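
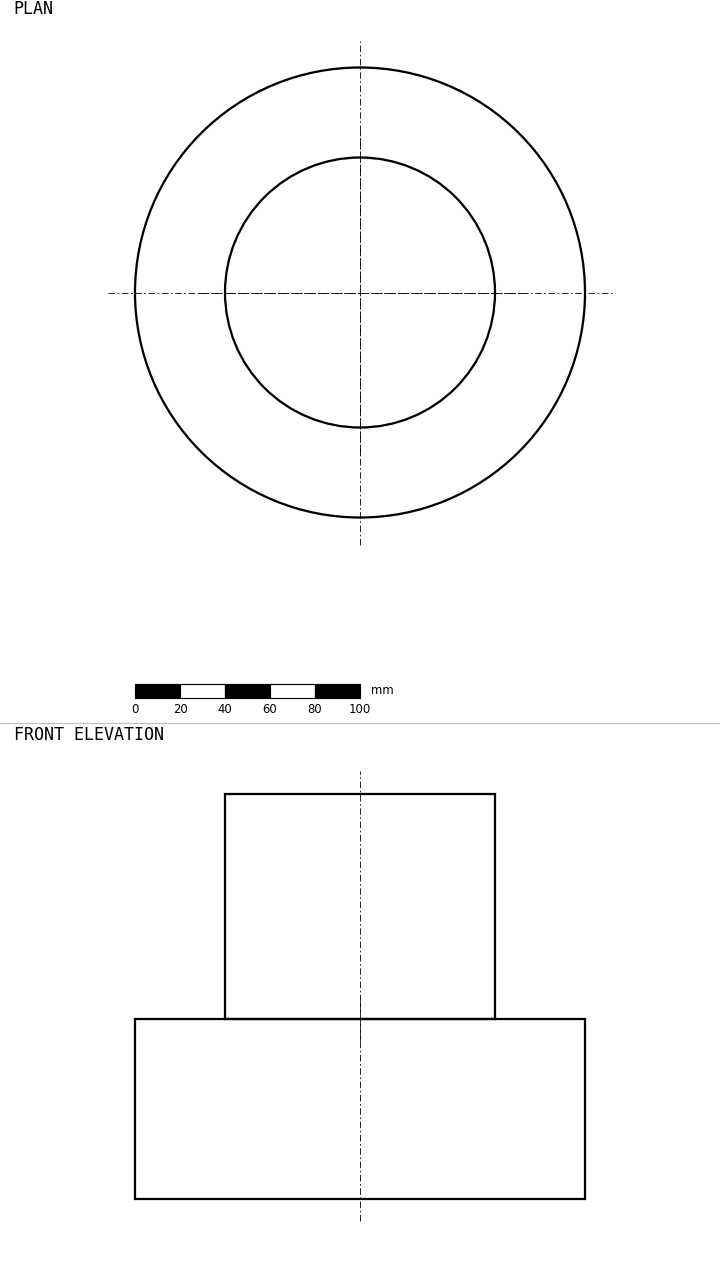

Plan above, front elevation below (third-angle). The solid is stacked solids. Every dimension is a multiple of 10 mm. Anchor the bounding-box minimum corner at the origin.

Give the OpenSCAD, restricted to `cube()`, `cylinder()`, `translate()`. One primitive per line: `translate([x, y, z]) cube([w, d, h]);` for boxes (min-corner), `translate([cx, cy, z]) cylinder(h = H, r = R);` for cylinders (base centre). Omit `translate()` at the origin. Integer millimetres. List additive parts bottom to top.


translate([100, 100, 0]) cylinder(h = 80, r = 100);
translate([100, 100, 80]) cylinder(h = 100, r = 60);


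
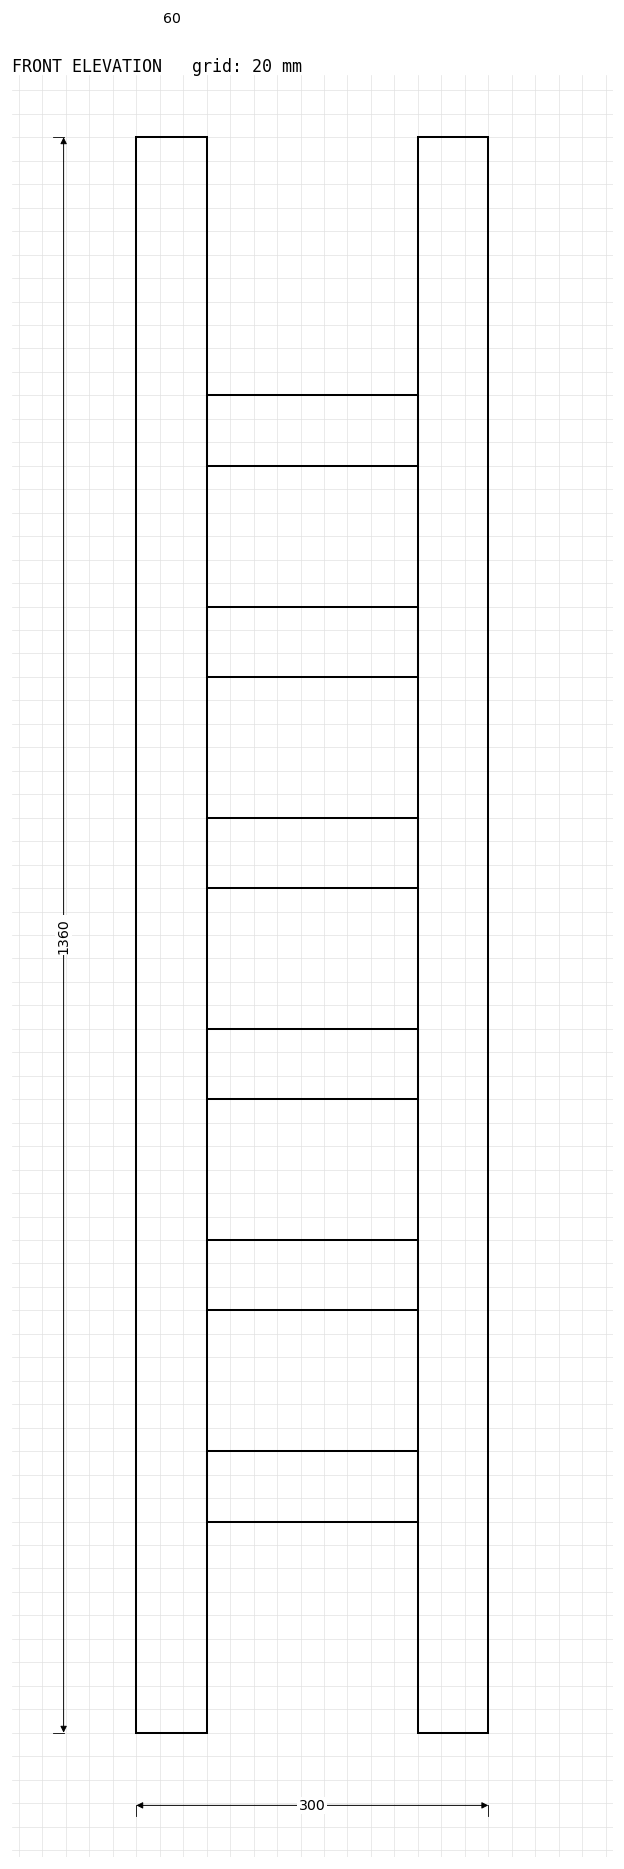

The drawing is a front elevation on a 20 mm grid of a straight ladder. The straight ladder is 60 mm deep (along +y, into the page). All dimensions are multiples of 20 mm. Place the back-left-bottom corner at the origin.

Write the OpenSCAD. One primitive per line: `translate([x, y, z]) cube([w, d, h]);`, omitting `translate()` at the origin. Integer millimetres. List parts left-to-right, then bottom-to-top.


cube([60, 60, 1360]);
translate([60, 0, 180]) cube([180, 60, 60]);
translate([60, 0, 360]) cube([180, 60, 60]);
translate([60, 0, 540]) cube([180, 60, 60]);
translate([60, 0, 720]) cube([180, 60, 60]);
translate([60, 0, 900]) cube([180, 60, 60]);
translate([60, 0, 1080]) cube([180, 60, 60]);
translate([240, 0, 0]) cube([60, 60, 1360]);


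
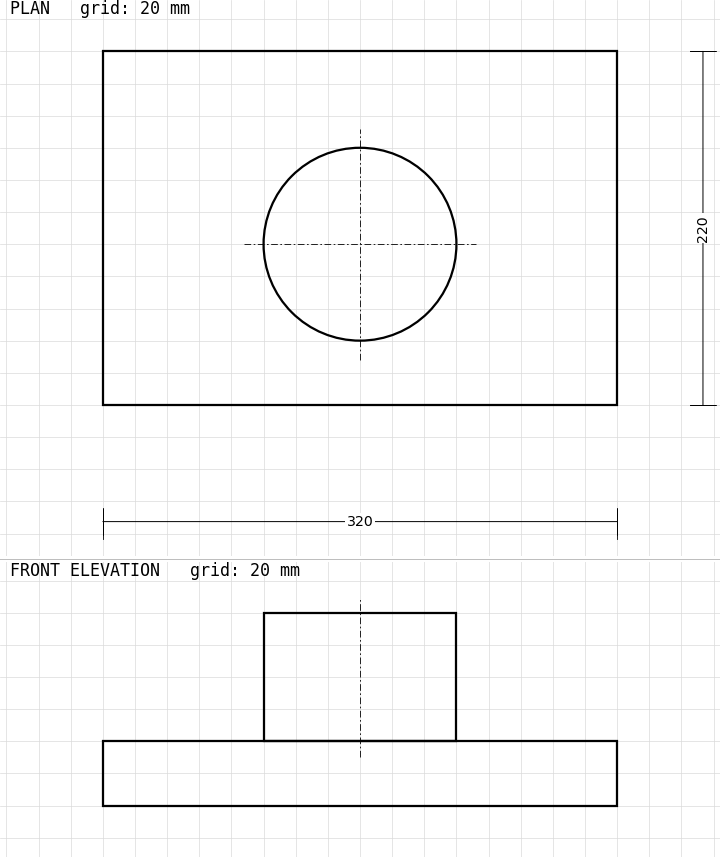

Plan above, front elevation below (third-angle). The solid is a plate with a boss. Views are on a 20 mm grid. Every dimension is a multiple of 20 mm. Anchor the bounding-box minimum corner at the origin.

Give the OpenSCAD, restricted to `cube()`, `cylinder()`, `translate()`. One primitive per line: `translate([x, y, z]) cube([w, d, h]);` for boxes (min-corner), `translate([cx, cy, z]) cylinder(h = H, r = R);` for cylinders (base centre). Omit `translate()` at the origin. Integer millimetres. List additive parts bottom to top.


cube([320, 220, 40]);
translate([160, 100, 40]) cylinder(h = 80, r = 60);


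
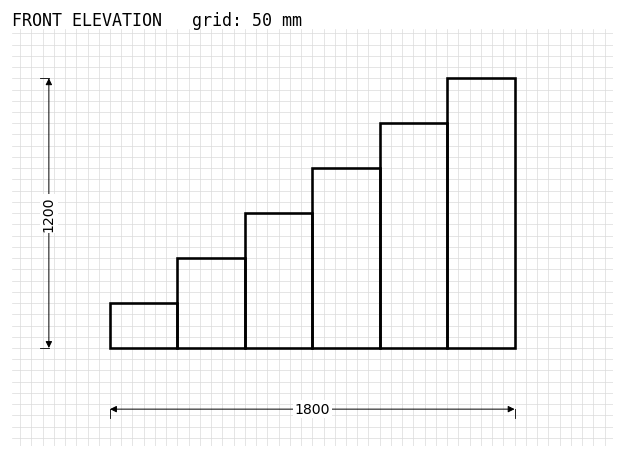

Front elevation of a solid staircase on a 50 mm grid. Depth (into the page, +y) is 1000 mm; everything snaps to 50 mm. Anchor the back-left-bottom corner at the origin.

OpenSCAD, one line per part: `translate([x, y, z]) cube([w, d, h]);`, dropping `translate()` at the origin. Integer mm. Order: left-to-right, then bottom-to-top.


cube([300, 1000, 200]);
translate([300, 0, 0]) cube([300, 1000, 400]);
translate([600, 0, 0]) cube([300, 1000, 600]);
translate([900, 0, 0]) cube([300, 1000, 800]);
translate([1200, 0, 0]) cube([300, 1000, 1000]);
translate([1500, 0, 0]) cube([300, 1000, 1200]);


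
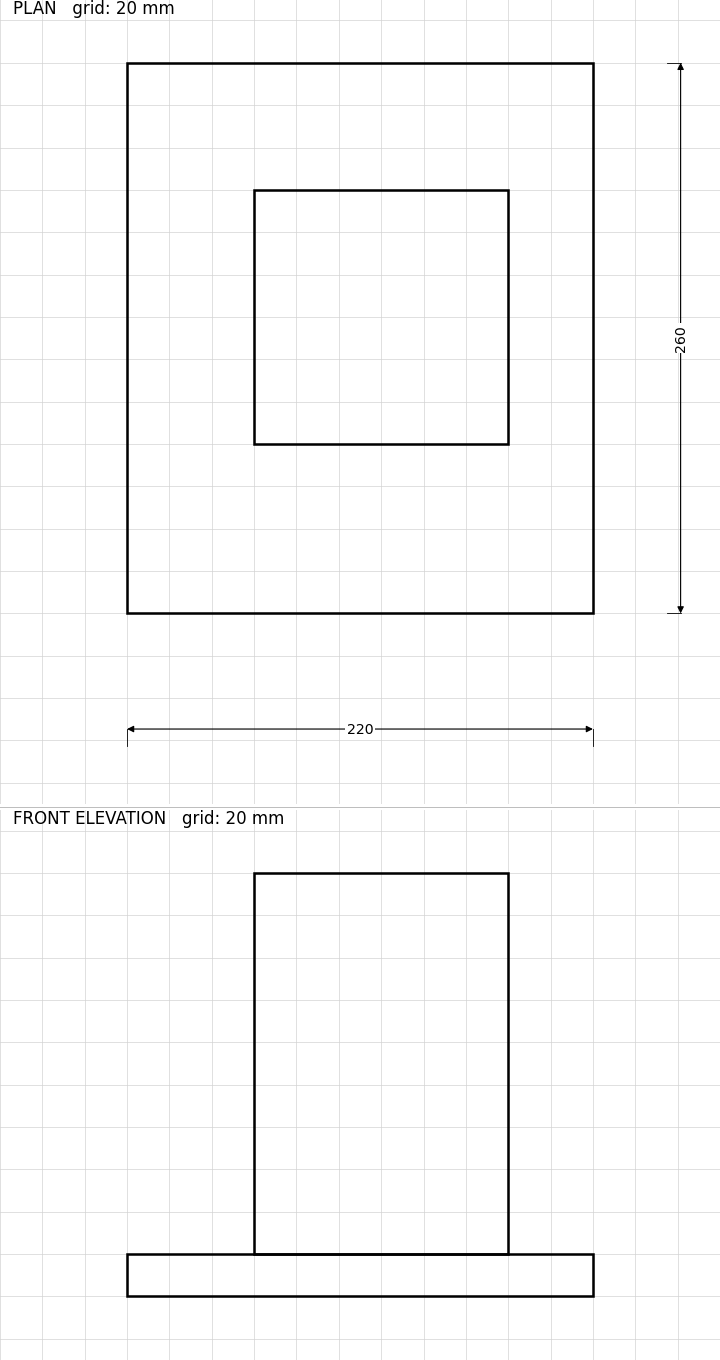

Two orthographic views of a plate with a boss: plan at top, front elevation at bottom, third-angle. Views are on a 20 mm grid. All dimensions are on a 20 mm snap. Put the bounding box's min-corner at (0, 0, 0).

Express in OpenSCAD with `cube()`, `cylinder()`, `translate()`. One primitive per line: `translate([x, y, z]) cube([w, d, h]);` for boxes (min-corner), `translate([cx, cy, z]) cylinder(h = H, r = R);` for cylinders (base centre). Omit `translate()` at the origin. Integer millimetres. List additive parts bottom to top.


cube([220, 260, 20]);
translate([60, 80, 20]) cube([120, 120, 180]);


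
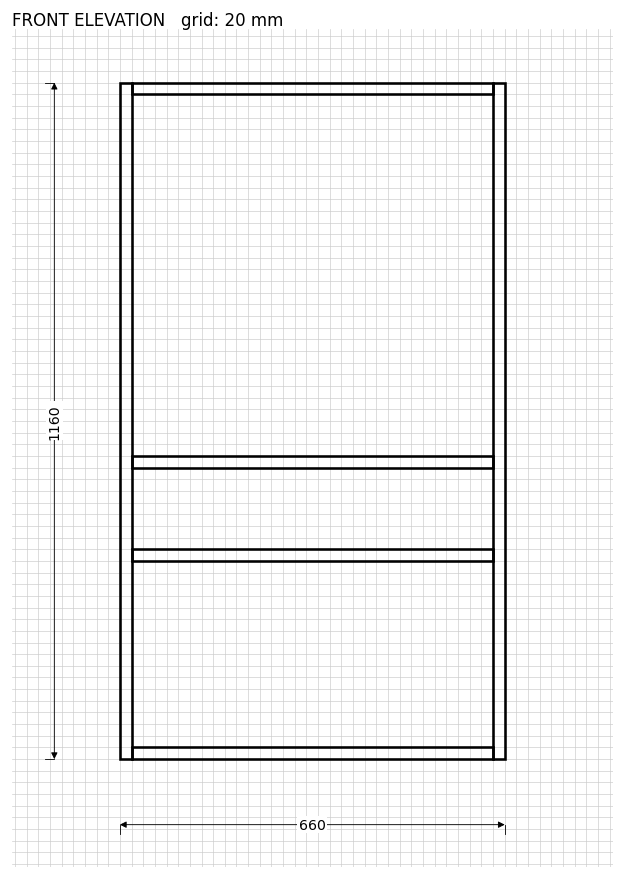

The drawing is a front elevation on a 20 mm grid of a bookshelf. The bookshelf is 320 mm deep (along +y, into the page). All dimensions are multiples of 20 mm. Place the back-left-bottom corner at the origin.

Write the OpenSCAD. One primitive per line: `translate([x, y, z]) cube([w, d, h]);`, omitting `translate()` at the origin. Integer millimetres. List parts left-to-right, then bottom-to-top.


cube([20, 320, 1160]);
translate([20, 0, 0]) cube([620, 320, 20]);
translate([20, 0, 340]) cube([620, 320, 20]);
translate([20, 0, 500]) cube([620, 320, 20]);
translate([20, 0, 1140]) cube([620, 320, 20]);
translate([640, 0, 0]) cube([20, 320, 1160]);


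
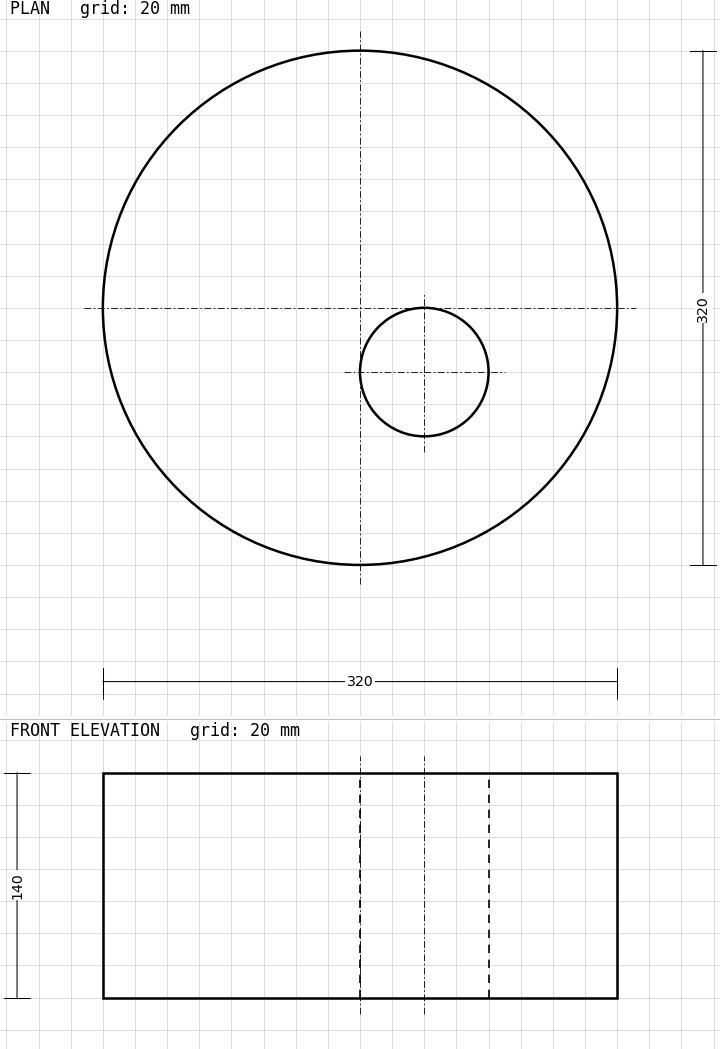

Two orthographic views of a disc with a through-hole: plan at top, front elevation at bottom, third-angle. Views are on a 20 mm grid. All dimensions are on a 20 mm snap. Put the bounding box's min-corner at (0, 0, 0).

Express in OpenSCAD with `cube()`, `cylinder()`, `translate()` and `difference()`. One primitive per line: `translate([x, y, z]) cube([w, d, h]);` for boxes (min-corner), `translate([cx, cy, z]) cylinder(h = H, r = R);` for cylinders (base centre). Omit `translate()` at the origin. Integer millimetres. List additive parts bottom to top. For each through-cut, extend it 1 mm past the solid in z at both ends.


difference() {
  translate([160, 160, 0]) cylinder(h = 140, r = 160);
  translate([200, 120, -1]) cylinder(h = 142, r = 40);
}


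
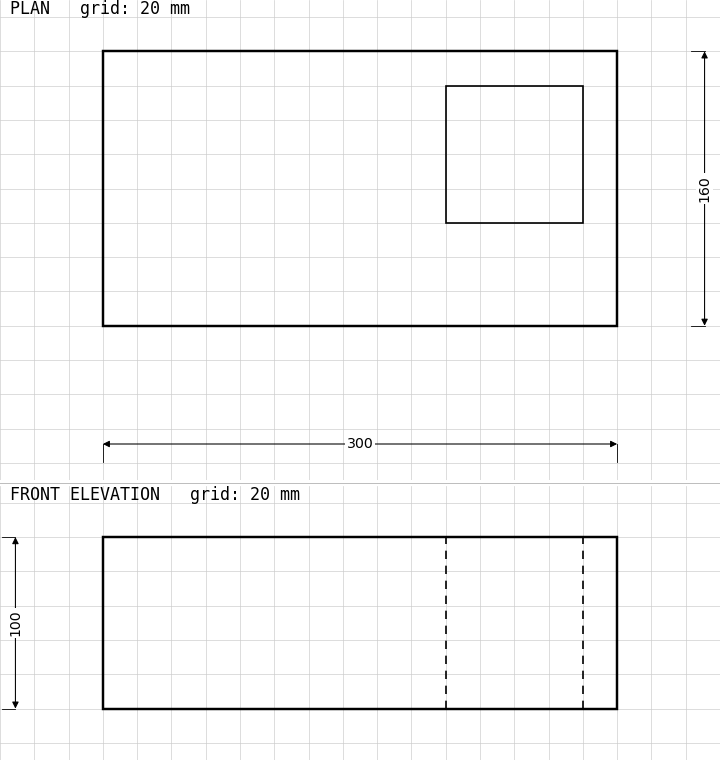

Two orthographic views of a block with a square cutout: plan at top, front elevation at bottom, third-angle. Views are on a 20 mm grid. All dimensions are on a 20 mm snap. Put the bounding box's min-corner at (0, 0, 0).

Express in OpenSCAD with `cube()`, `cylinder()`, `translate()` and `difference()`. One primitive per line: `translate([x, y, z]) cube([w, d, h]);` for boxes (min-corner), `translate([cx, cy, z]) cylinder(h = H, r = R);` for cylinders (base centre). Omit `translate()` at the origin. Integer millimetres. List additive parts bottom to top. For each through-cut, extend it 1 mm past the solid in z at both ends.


difference() {
  cube([300, 160, 100]);
  translate([200, 60, -1]) cube([80, 80, 102]);
}


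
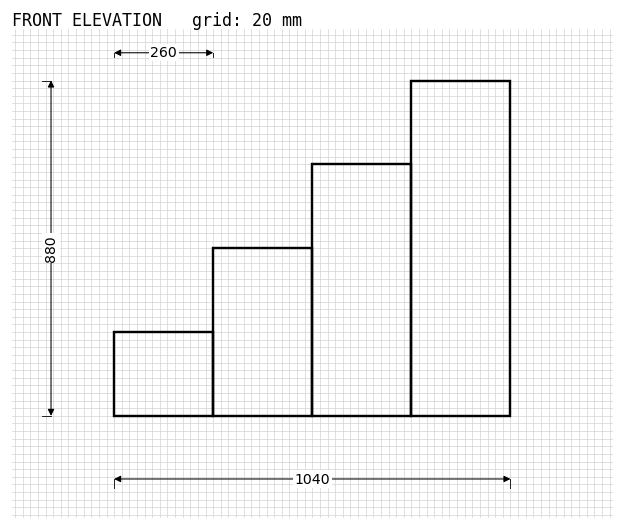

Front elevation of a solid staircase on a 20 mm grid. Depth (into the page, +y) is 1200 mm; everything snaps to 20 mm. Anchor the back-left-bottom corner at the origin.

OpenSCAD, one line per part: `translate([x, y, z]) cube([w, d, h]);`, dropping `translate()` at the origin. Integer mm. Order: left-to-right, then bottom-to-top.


cube([260, 1200, 220]);
translate([260, 0, 0]) cube([260, 1200, 440]);
translate([520, 0, 0]) cube([260, 1200, 660]);
translate([780, 0, 0]) cube([260, 1200, 880]);


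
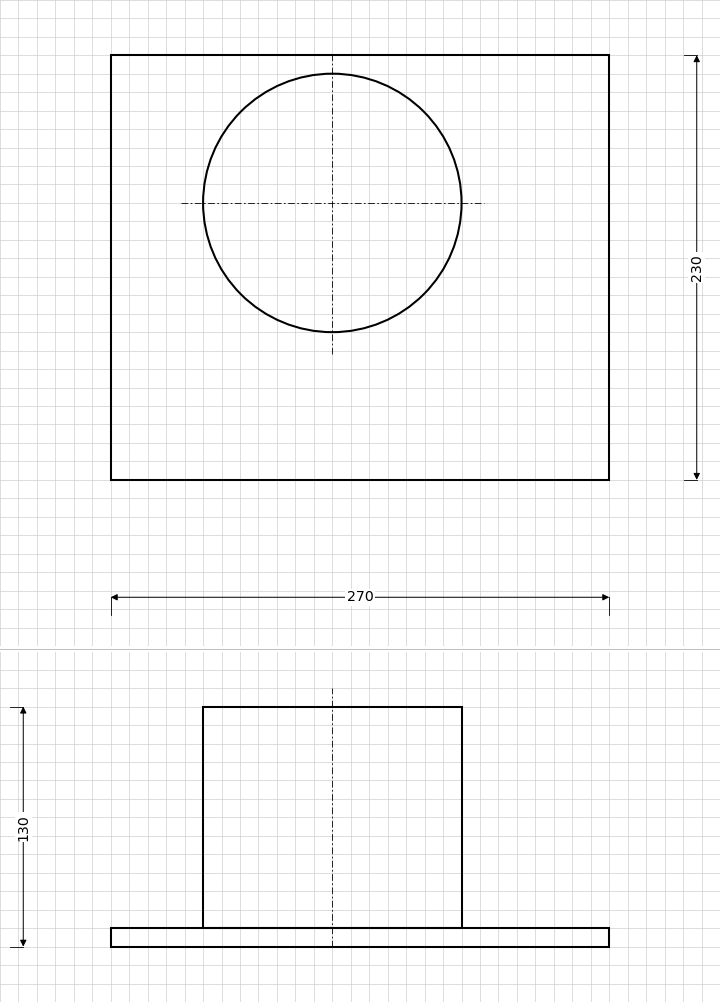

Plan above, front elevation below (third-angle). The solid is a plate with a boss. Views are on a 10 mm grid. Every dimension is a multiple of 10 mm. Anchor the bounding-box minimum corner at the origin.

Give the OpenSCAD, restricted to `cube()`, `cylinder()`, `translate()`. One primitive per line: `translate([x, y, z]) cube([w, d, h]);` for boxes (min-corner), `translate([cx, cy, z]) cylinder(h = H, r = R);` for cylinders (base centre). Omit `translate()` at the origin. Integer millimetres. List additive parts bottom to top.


cube([270, 230, 10]);
translate([120, 150, 10]) cylinder(h = 120, r = 70);


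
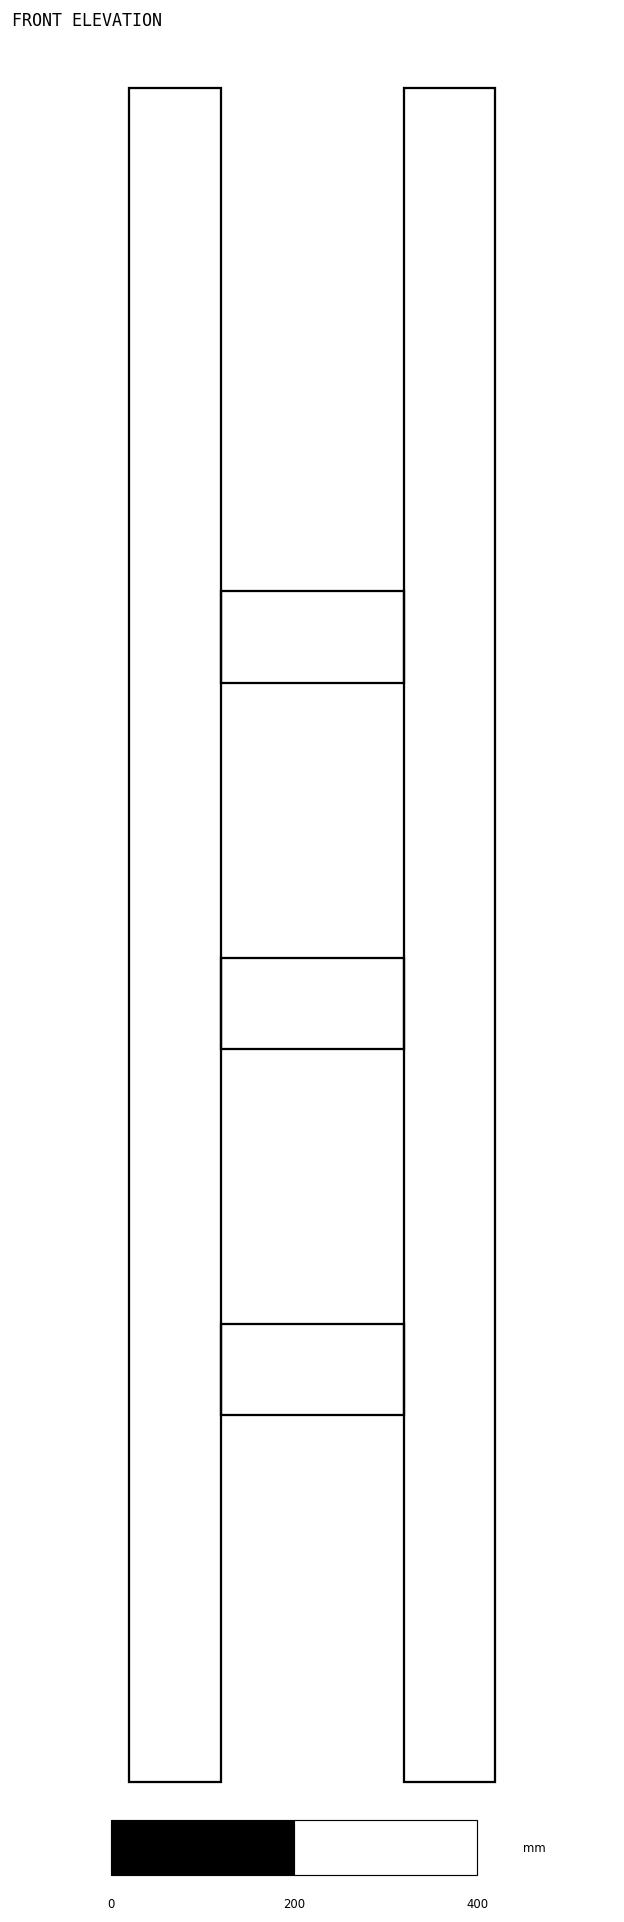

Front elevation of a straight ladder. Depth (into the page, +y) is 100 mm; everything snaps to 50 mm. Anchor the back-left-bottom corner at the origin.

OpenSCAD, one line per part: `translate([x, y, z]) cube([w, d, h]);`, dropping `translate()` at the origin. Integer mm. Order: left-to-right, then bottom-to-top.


cube([100, 100, 1850]);
translate([100, 0, 400]) cube([200, 100, 100]);
translate([100, 0, 800]) cube([200, 100, 100]);
translate([100, 0, 1200]) cube([200, 100, 100]);
translate([300, 0, 0]) cube([100, 100, 1850]);


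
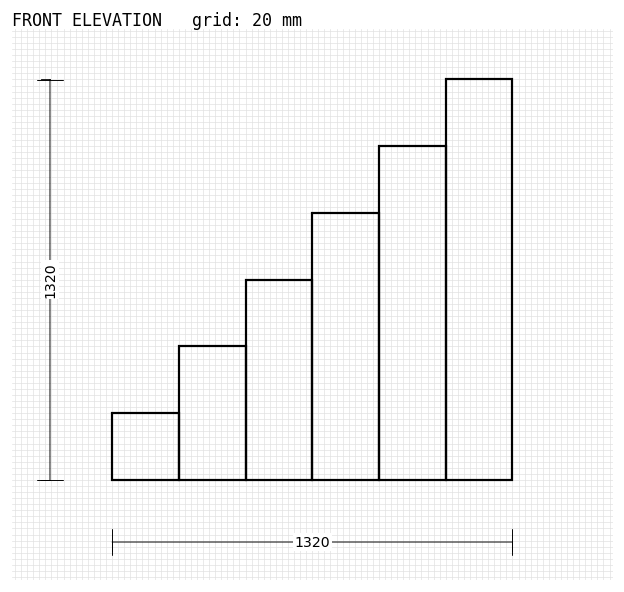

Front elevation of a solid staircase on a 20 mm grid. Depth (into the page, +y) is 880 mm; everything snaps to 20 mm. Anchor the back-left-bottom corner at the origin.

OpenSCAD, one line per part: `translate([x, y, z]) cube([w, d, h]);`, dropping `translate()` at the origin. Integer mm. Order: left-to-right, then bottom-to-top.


cube([220, 880, 220]);
translate([220, 0, 0]) cube([220, 880, 440]);
translate([440, 0, 0]) cube([220, 880, 660]);
translate([660, 0, 0]) cube([220, 880, 880]);
translate([880, 0, 0]) cube([220, 880, 1100]);
translate([1100, 0, 0]) cube([220, 880, 1320]);


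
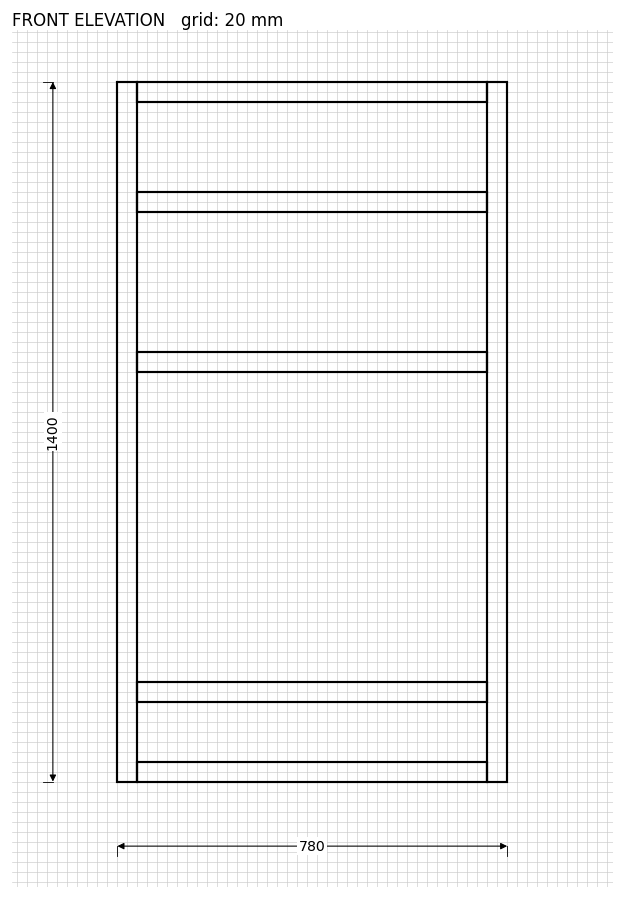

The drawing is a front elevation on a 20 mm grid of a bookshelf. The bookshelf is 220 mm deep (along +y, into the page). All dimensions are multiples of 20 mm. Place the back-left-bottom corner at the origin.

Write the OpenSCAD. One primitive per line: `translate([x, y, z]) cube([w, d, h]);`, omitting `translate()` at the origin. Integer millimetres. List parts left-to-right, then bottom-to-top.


cube([40, 220, 1400]);
translate([40, 0, 0]) cube([700, 220, 40]);
translate([40, 0, 160]) cube([700, 220, 40]);
translate([40, 0, 820]) cube([700, 220, 40]);
translate([40, 0, 1140]) cube([700, 220, 40]);
translate([40, 0, 1360]) cube([700, 220, 40]);
translate([740, 0, 0]) cube([40, 220, 1400]);


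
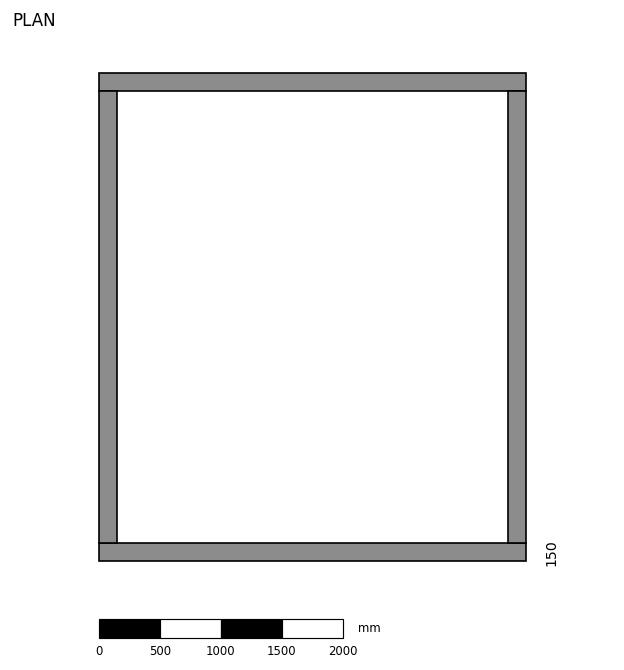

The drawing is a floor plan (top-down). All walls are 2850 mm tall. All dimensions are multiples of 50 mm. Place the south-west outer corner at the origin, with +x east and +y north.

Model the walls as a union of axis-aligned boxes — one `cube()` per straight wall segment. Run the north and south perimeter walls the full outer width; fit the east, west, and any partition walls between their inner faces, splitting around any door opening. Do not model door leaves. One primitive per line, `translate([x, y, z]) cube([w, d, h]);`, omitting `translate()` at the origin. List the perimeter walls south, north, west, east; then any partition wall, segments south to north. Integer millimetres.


cube([3500, 150, 2850]);
translate([0, 3850, 0]) cube([3500, 150, 2850]);
translate([0, 150, 0]) cube([150, 3700, 2850]);
translate([3350, 150, 0]) cube([150, 3700, 2850]);


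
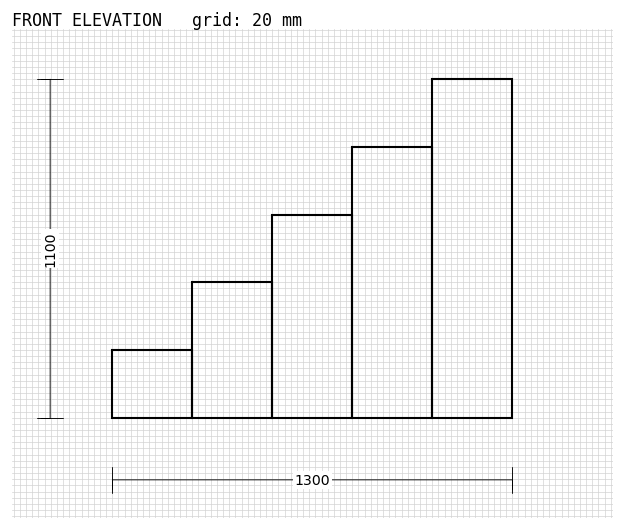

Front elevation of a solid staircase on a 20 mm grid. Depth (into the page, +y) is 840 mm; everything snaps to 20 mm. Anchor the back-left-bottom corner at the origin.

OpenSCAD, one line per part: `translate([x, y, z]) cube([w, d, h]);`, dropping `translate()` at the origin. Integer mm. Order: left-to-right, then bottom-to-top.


cube([260, 840, 220]);
translate([260, 0, 0]) cube([260, 840, 440]);
translate([520, 0, 0]) cube([260, 840, 660]);
translate([780, 0, 0]) cube([260, 840, 880]);
translate([1040, 0, 0]) cube([260, 840, 1100]);


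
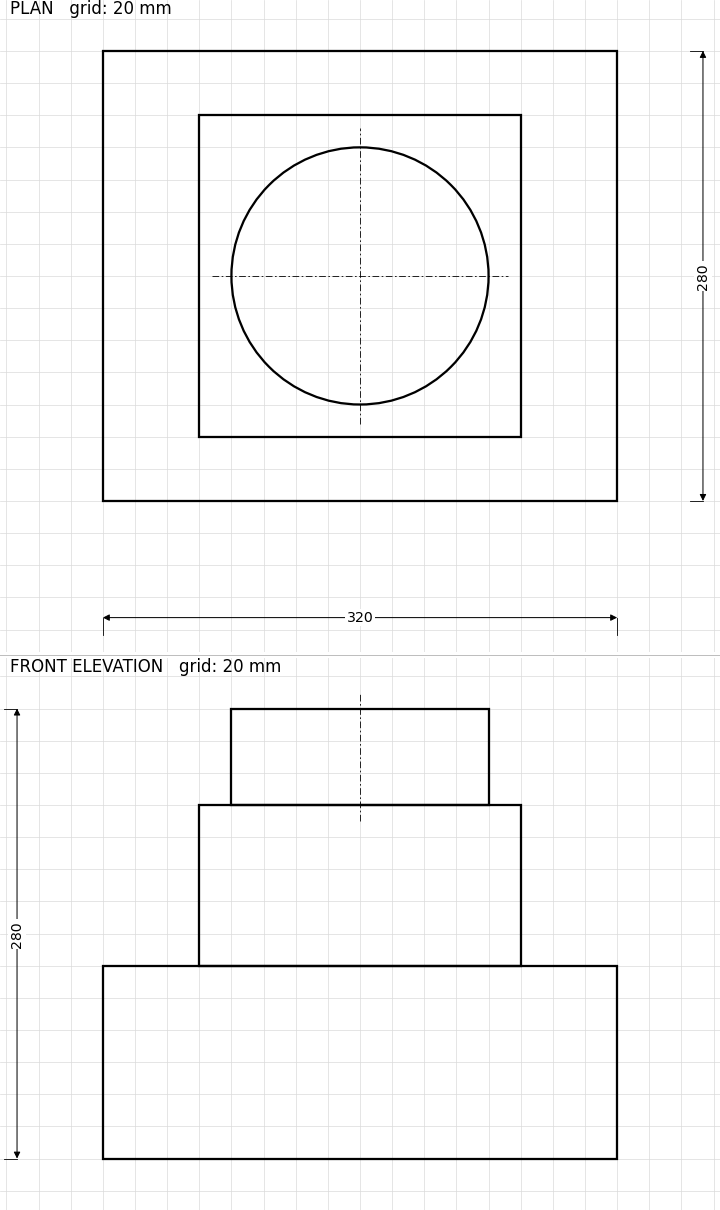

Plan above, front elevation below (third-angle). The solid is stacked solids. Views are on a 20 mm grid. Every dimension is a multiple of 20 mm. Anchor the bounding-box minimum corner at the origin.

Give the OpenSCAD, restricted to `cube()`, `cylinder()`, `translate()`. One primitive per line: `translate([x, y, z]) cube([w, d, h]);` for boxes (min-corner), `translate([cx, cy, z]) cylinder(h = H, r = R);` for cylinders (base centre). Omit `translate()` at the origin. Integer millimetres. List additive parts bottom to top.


cube([320, 280, 120]);
translate([60, 40, 120]) cube([200, 200, 100]);
translate([160, 140, 220]) cylinder(h = 60, r = 80);


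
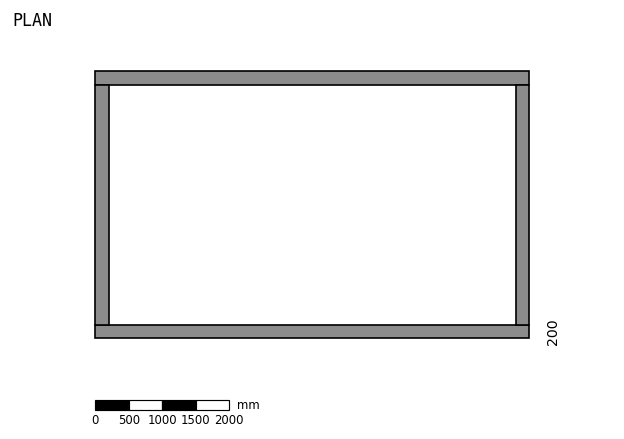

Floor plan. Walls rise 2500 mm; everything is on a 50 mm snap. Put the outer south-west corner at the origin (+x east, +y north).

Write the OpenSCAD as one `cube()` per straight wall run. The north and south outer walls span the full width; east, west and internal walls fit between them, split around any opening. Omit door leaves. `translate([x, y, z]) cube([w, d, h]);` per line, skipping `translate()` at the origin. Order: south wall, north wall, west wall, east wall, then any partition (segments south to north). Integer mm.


cube([6500, 200, 2500]);
translate([0, 3800, 0]) cube([6500, 200, 2500]);
translate([0, 200, 0]) cube([200, 3600, 2500]);
translate([6300, 200, 0]) cube([200, 3600, 2500]);


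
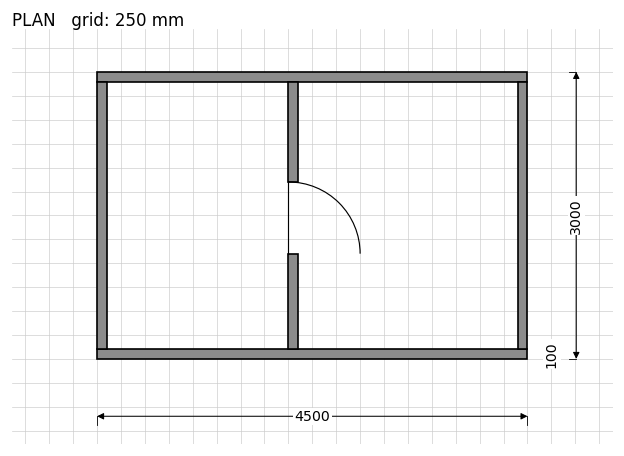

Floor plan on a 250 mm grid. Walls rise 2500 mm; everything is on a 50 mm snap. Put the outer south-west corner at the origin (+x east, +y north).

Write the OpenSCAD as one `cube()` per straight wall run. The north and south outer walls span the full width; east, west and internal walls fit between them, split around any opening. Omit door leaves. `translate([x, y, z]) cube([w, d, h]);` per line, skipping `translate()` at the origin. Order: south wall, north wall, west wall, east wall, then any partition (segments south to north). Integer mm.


cube([4500, 100, 2500]);
translate([0, 2900, 0]) cube([4500, 100, 2500]);
translate([0, 100, 0]) cube([100, 2800, 2500]);
translate([4400, 100, 0]) cube([100, 2800, 2500]);
translate([2000, 100, 0]) cube([100, 1000, 2500]);
translate([2000, 1850, 0]) cube([100, 1050, 2500]);


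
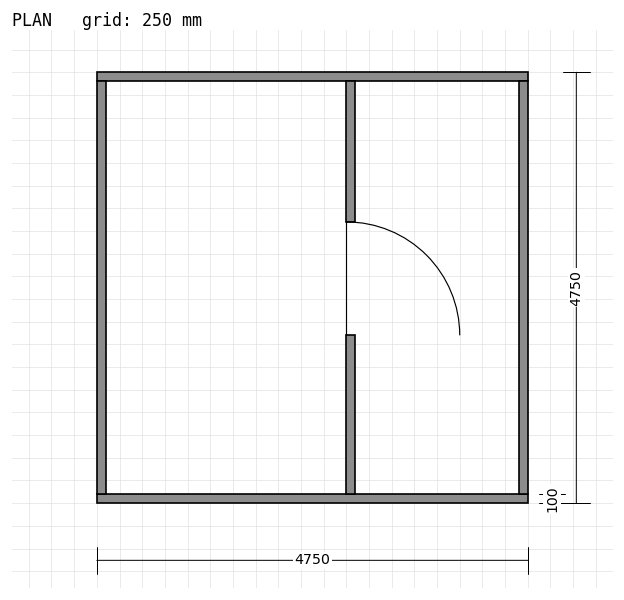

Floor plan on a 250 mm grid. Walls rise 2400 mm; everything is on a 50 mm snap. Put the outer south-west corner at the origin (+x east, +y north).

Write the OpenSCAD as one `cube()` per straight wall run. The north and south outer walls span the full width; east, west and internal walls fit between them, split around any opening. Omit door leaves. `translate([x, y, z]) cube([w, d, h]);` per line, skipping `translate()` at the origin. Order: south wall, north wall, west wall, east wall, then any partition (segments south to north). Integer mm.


cube([4750, 100, 2400]);
translate([0, 4650, 0]) cube([4750, 100, 2400]);
translate([0, 100, 0]) cube([100, 4550, 2400]);
translate([4650, 100, 0]) cube([100, 4550, 2400]);
translate([2750, 100, 0]) cube([100, 1750, 2400]);
translate([2750, 3100, 0]) cube([100, 1550, 2400]);


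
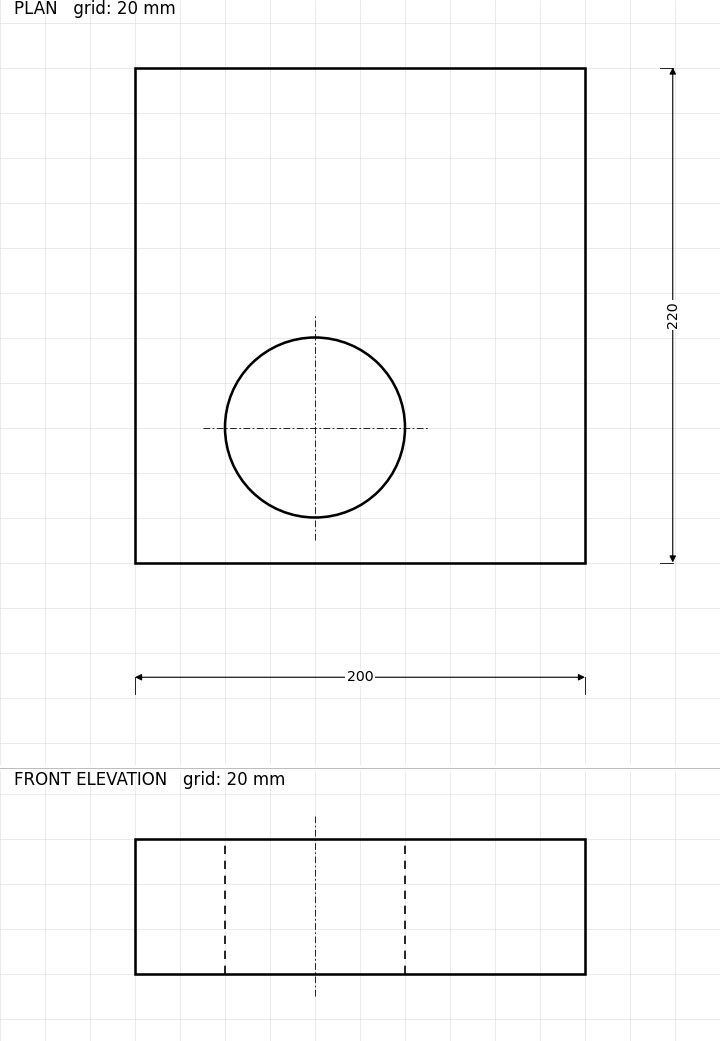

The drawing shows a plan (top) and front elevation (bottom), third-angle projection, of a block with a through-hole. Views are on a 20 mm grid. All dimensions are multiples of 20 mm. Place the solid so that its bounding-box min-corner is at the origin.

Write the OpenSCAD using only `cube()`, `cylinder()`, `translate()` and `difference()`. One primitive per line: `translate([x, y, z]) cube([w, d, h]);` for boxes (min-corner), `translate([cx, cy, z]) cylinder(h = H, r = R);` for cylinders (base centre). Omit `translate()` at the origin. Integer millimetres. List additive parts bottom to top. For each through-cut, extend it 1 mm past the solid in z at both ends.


difference() {
  cube([200, 220, 60]);
  translate([80, 60, -1]) cylinder(h = 62, r = 40);
}


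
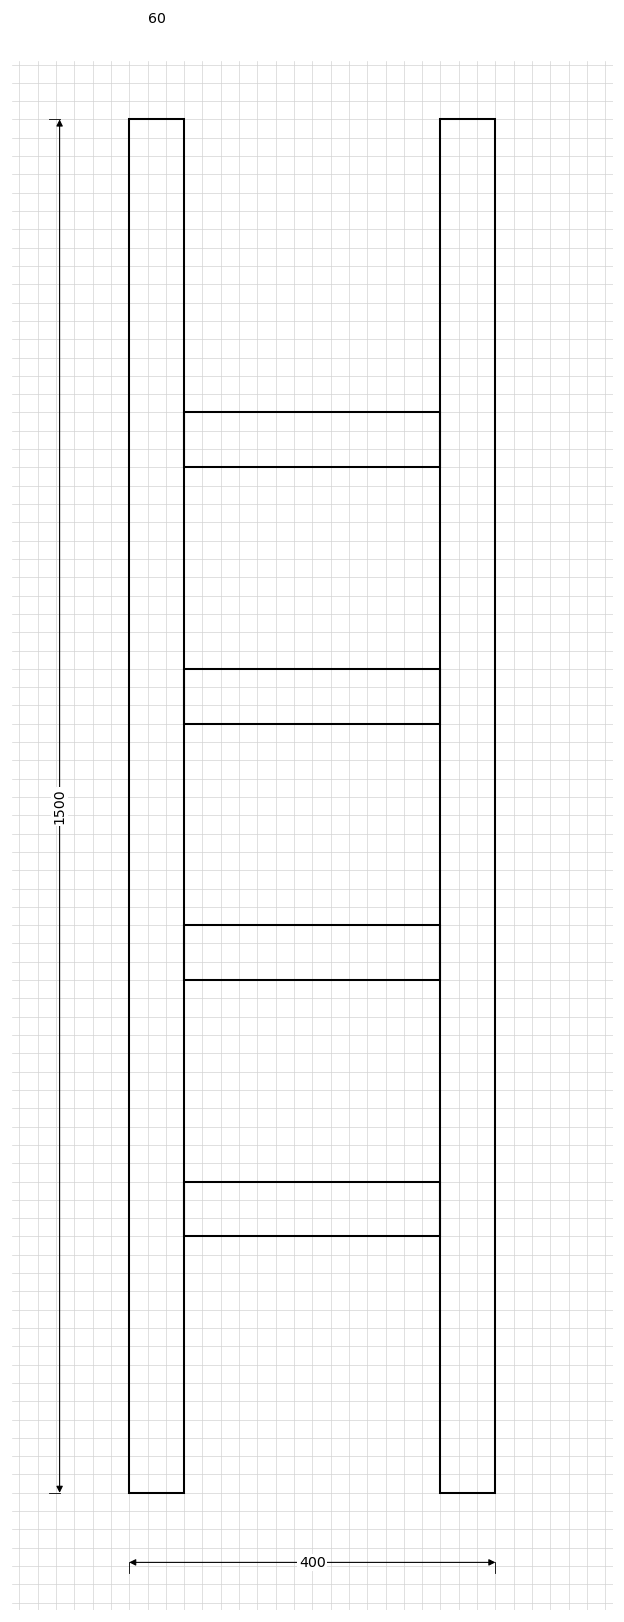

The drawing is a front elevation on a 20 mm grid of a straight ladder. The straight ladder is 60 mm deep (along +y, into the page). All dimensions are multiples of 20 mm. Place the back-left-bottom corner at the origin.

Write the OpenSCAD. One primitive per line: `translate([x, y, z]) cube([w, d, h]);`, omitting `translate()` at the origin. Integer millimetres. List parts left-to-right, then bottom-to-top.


cube([60, 60, 1500]);
translate([60, 0, 280]) cube([280, 60, 60]);
translate([60, 0, 560]) cube([280, 60, 60]);
translate([60, 0, 840]) cube([280, 60, 60]);
translate([60, 0, 1120]) cube([280, 60, 60]);
translate([340, 0, 0]) cube([60, 60, 1500]);


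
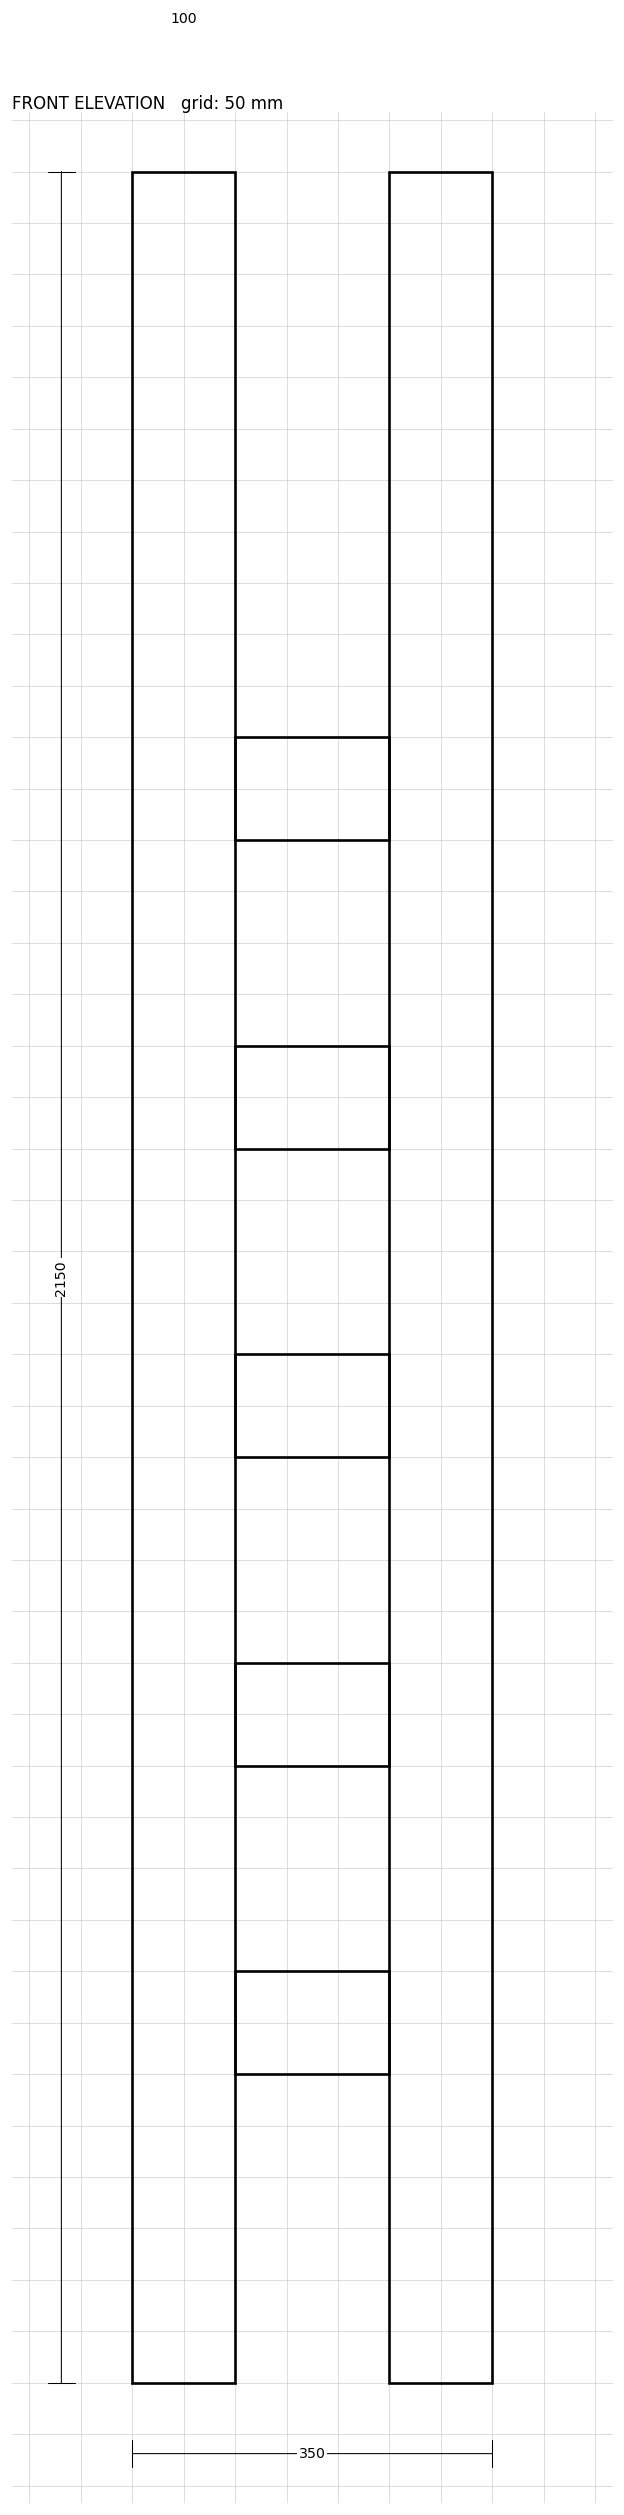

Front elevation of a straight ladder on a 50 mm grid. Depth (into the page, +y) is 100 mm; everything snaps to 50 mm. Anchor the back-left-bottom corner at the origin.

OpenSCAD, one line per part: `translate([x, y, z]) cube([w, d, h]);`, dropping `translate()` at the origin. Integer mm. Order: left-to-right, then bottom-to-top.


cube([100, 100, 2150]);
translate([100, 0, 300]) cube([150, 100, 100]);
translate([100, 0, 600]) cube([150, 100, 100]);
translate([100, 0, 900]) cube([150, 100, 100]);
translate([100, 0, 1200]) cube([150, 100, 100]);
translate([100, 0, 1500]) cube([150, 100, 100]);
translate([250, 0, 0]) cube([100, 100, 2150]);


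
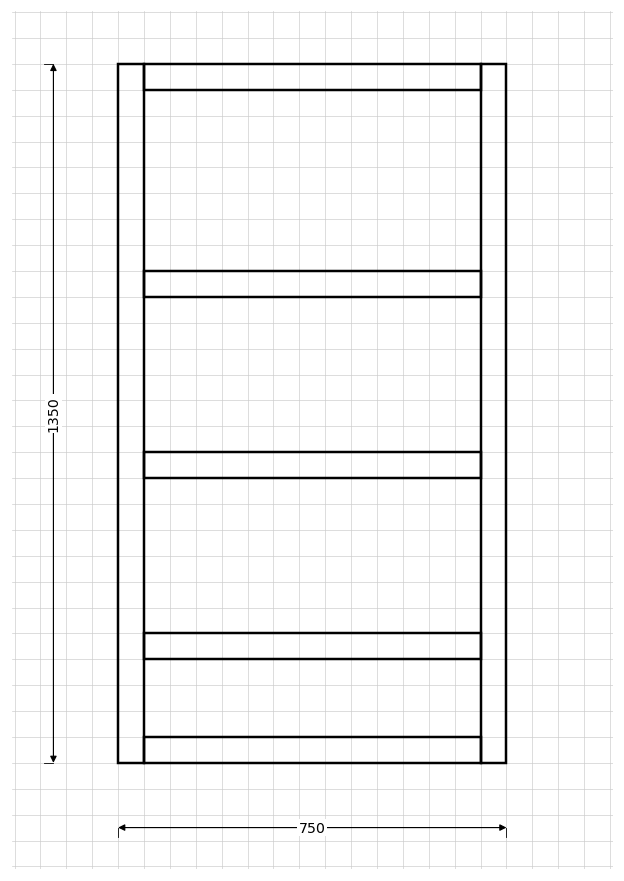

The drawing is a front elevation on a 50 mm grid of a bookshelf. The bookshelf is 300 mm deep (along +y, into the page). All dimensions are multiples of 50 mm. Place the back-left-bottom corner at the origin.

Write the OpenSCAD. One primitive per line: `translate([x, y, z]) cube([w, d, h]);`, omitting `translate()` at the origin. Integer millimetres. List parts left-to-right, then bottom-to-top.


cube([50, 300, 1350]);
translate([50, 0, 0]) cube([650, 300, 50]);
translate([50, 0, 200]) cube([650, 300, 50]);
translate([50, 0, 550]) cube([650, 300, 50]);
translate([50, 0, 900]) cube([650, 300, 50]);
translate([50, 0, 1300]) cube([650, 300, 50]);
translate([700, 0, 0]) cube([50, 300, 1350]);


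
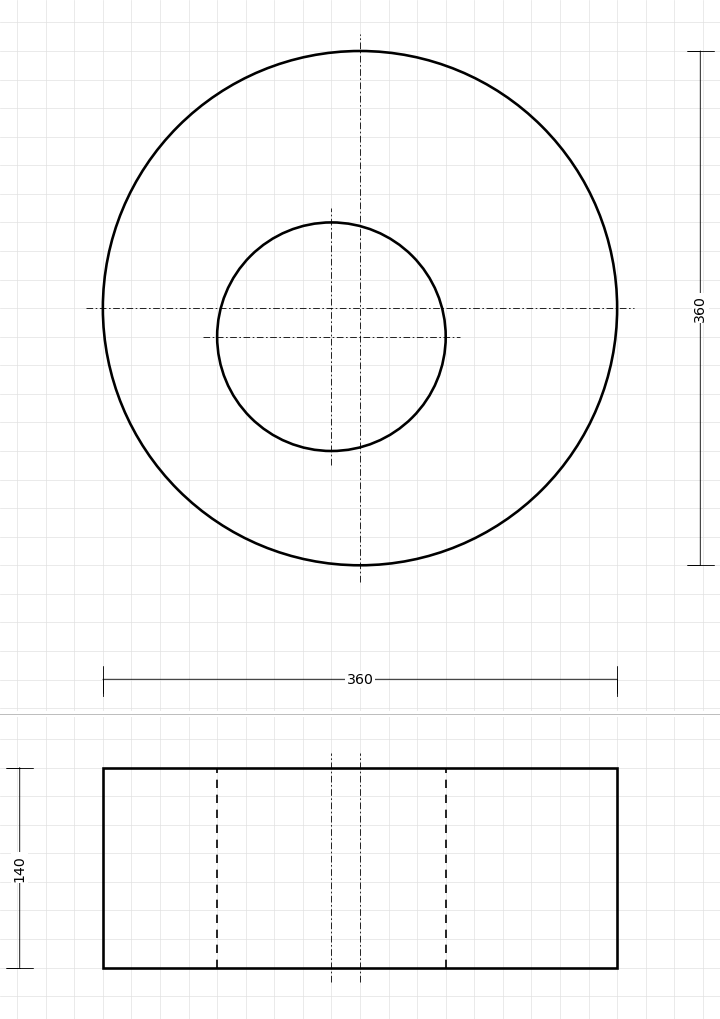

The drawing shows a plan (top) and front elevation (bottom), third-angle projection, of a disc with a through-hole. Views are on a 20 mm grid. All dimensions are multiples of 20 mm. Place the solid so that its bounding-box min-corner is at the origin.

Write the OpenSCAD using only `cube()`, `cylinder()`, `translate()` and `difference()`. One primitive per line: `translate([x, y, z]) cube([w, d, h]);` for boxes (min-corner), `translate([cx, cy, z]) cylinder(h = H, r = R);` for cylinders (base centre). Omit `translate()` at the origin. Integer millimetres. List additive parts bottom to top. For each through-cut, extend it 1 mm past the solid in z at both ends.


difference() {
  translate([180, 180, 0]) cylinder(h = 140, r = 180);
  translate([160, 160, -1]) cylinder(h = 142, r = 80);
}


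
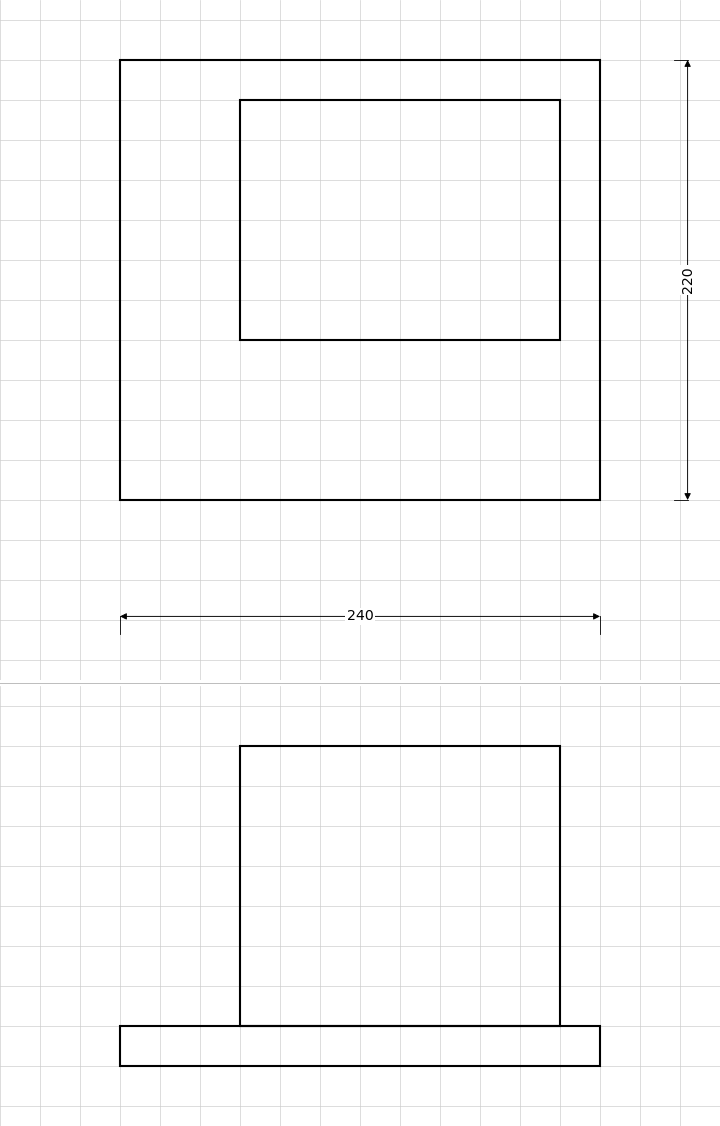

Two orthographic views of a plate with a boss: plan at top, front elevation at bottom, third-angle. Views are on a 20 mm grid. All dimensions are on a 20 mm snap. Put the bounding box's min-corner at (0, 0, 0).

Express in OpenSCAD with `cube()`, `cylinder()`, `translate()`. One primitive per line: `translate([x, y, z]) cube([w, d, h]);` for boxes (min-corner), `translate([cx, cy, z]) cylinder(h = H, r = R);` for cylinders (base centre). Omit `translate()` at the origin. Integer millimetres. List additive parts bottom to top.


cube([240, 220, 20]);
translate([60, 80, 20]) cube([160, 120, 140]);


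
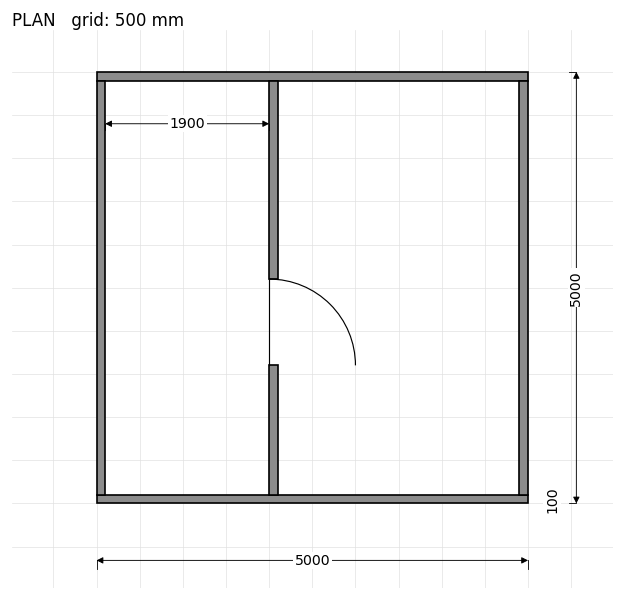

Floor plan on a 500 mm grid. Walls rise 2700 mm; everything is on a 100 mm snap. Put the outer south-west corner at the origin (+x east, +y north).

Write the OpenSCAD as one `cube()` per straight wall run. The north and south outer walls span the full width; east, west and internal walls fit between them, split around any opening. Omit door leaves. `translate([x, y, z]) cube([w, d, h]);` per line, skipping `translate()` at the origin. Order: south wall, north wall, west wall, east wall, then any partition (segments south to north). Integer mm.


cube([5000, 100, 2700]);
translate([0, 4900, 0]) cube([5000, 100, 2700]);
translate([0, 100, 0]) cube([100, 4800, 2700]);
translate([4900, 100, 0]) cube([100, 4800, 2700]);
translate([2000, 100, 0]) cube([100, 1500, 2700]);
translate([2000, 2600, 0]) cube([100, 2300, 2700]);


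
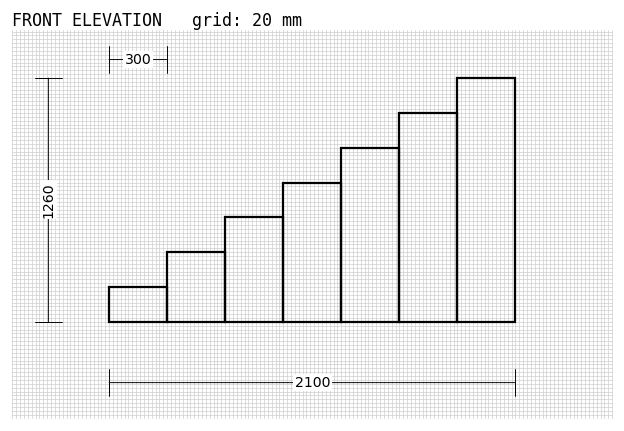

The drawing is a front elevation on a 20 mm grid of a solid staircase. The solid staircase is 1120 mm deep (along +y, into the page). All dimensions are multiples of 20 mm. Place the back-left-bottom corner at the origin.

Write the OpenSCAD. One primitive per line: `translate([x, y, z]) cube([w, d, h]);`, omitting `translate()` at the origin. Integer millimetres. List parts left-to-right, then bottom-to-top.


cube([300, 1120, 180]);
translate([300, 0, 0]) cube([300, 1120, 360]);
translate([600, 0, 0]) cube([300, 1120, 540]);
translate([900, 0, 0]) cube([300, 1120, 720]);
translate([1200, 0, 0]) cube([300, 1120, 900]);
translate([1500, 0, 0]) cube([300, 1120, 1080]);
translate([1800, 0, 0]) cube([300, 1120, 1260]);


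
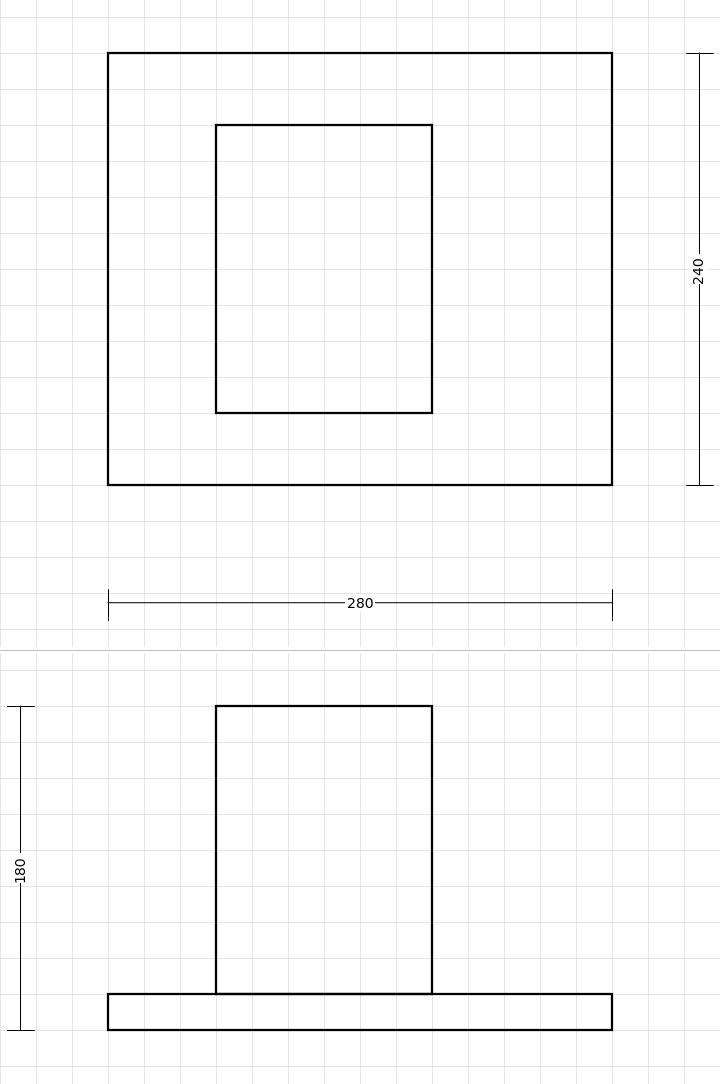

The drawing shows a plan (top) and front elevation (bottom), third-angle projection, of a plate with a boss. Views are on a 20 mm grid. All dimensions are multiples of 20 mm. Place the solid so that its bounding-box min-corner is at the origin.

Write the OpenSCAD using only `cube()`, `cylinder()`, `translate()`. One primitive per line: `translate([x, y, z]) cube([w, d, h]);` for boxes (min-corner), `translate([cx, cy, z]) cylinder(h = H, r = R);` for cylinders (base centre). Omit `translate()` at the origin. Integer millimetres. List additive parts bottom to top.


cube([280, 240, 20]);
translate([60, 40, 20]) cube([120, 160, 160]);


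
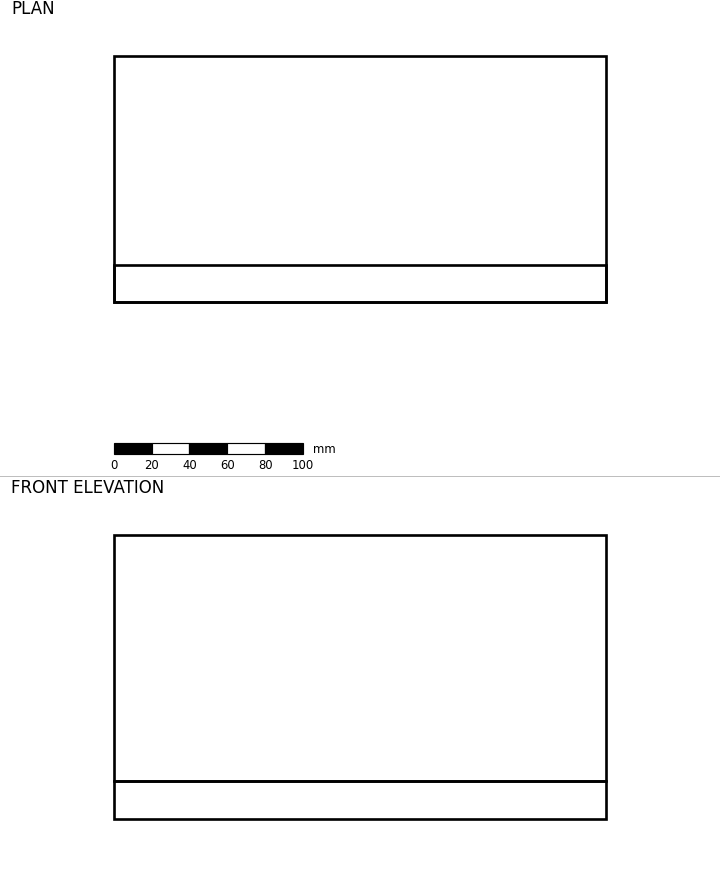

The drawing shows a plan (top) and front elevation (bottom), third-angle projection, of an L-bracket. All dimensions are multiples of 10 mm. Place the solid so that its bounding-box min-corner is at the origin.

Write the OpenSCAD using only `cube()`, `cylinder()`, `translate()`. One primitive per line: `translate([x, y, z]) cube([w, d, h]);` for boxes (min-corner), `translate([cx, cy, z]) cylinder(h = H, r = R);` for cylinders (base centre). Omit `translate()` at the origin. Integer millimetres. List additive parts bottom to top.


cube([260, 130, 20]);
translate([0, 0, 20]) cube([260, 20, 130]);


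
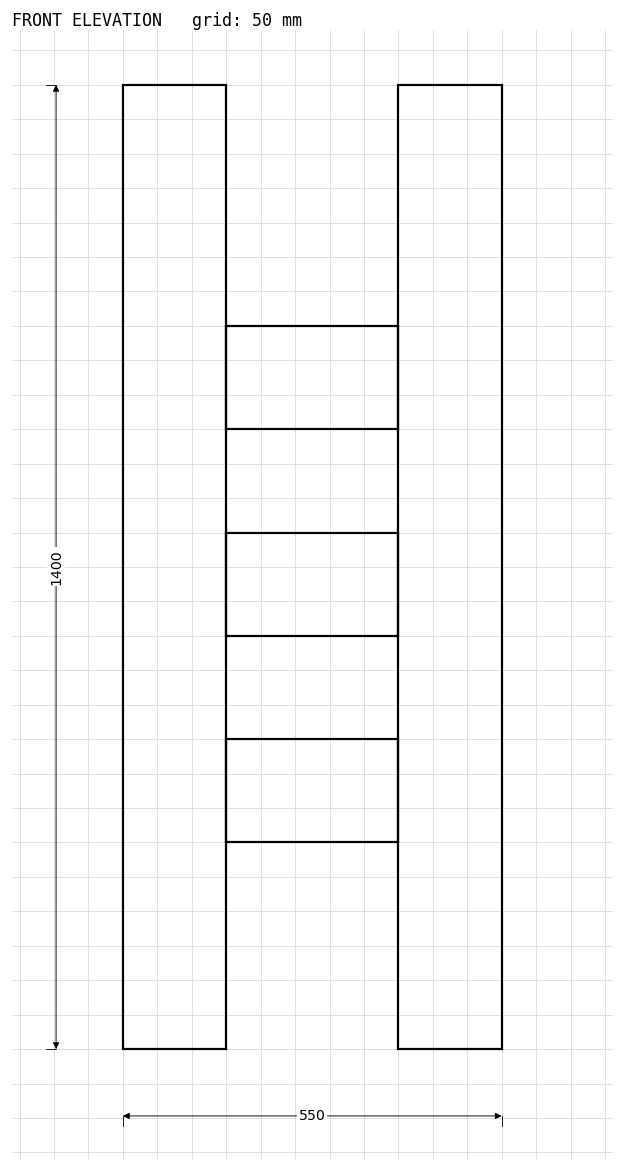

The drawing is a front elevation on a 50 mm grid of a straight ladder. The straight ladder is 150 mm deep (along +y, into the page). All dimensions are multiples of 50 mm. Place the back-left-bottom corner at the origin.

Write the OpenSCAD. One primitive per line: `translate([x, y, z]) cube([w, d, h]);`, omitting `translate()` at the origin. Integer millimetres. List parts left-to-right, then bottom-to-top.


cube([150, 150, 1400]);
translate([150, 0, 300]) cube([250, 150, 150]);
translate([150, 0, 600]) cube([250, 150, 150]);
translate([150, 0, 900]) cube([250, 150, 150]);
translate([400, 0, 0]) cube([150, 150, 1400]);


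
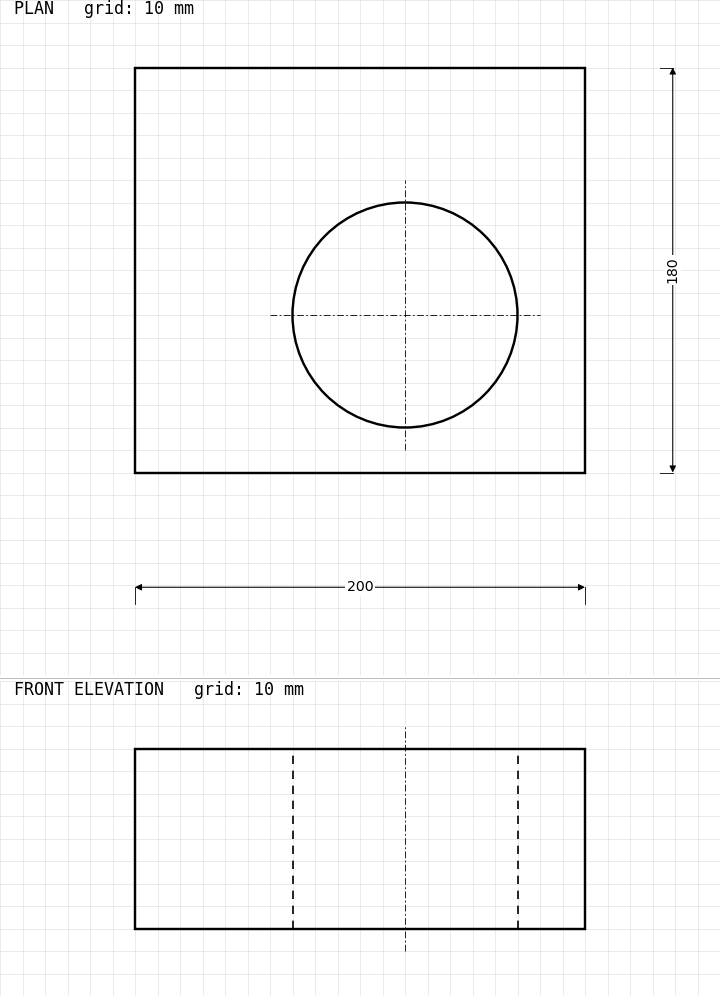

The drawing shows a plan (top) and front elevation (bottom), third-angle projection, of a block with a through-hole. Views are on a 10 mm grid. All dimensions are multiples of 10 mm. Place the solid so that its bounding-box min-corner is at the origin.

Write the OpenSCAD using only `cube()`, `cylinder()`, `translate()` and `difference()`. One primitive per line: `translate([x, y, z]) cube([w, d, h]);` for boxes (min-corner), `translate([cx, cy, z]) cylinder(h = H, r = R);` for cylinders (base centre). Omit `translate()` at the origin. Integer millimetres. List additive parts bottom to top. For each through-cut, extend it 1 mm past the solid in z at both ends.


difference() {
  cube([200, 180, 80]);
  translate([120, 70, -1]) cylinder(h = 82, r = 50);
}


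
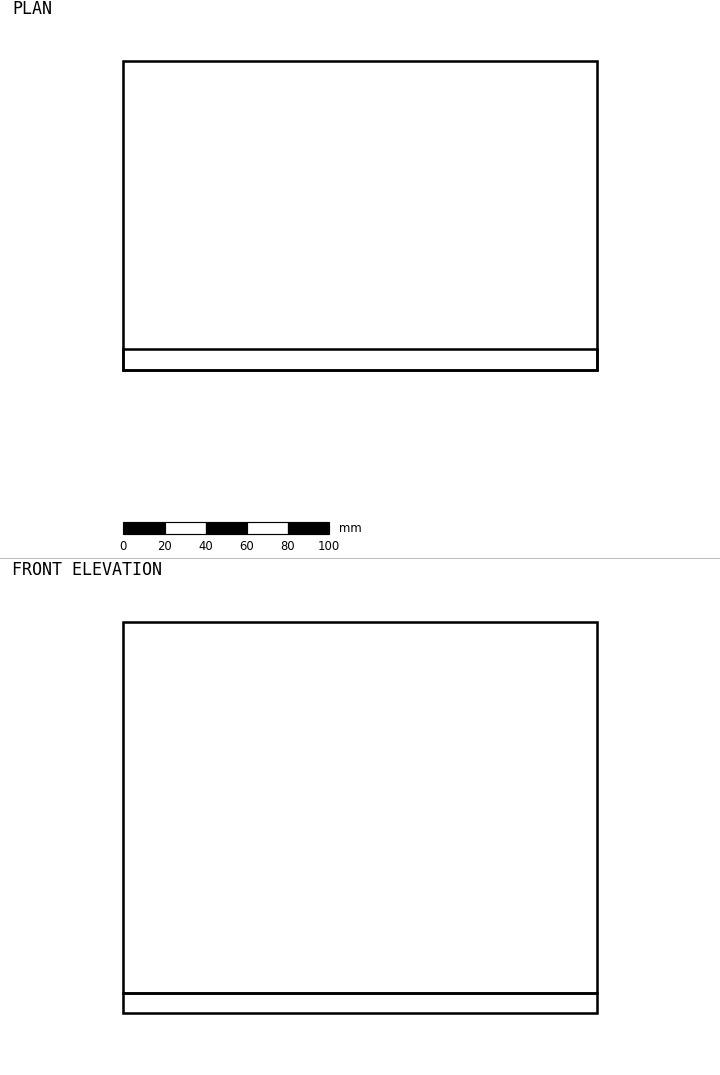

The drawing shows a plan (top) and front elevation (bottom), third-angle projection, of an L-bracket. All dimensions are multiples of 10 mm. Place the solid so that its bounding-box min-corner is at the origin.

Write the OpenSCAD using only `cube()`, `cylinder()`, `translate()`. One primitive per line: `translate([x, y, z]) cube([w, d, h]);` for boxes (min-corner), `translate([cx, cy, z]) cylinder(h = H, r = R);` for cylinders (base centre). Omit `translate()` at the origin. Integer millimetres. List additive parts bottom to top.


cube([230, 150, 10]);
translate([0, 0, 10]) cube([230, 10, 180]);


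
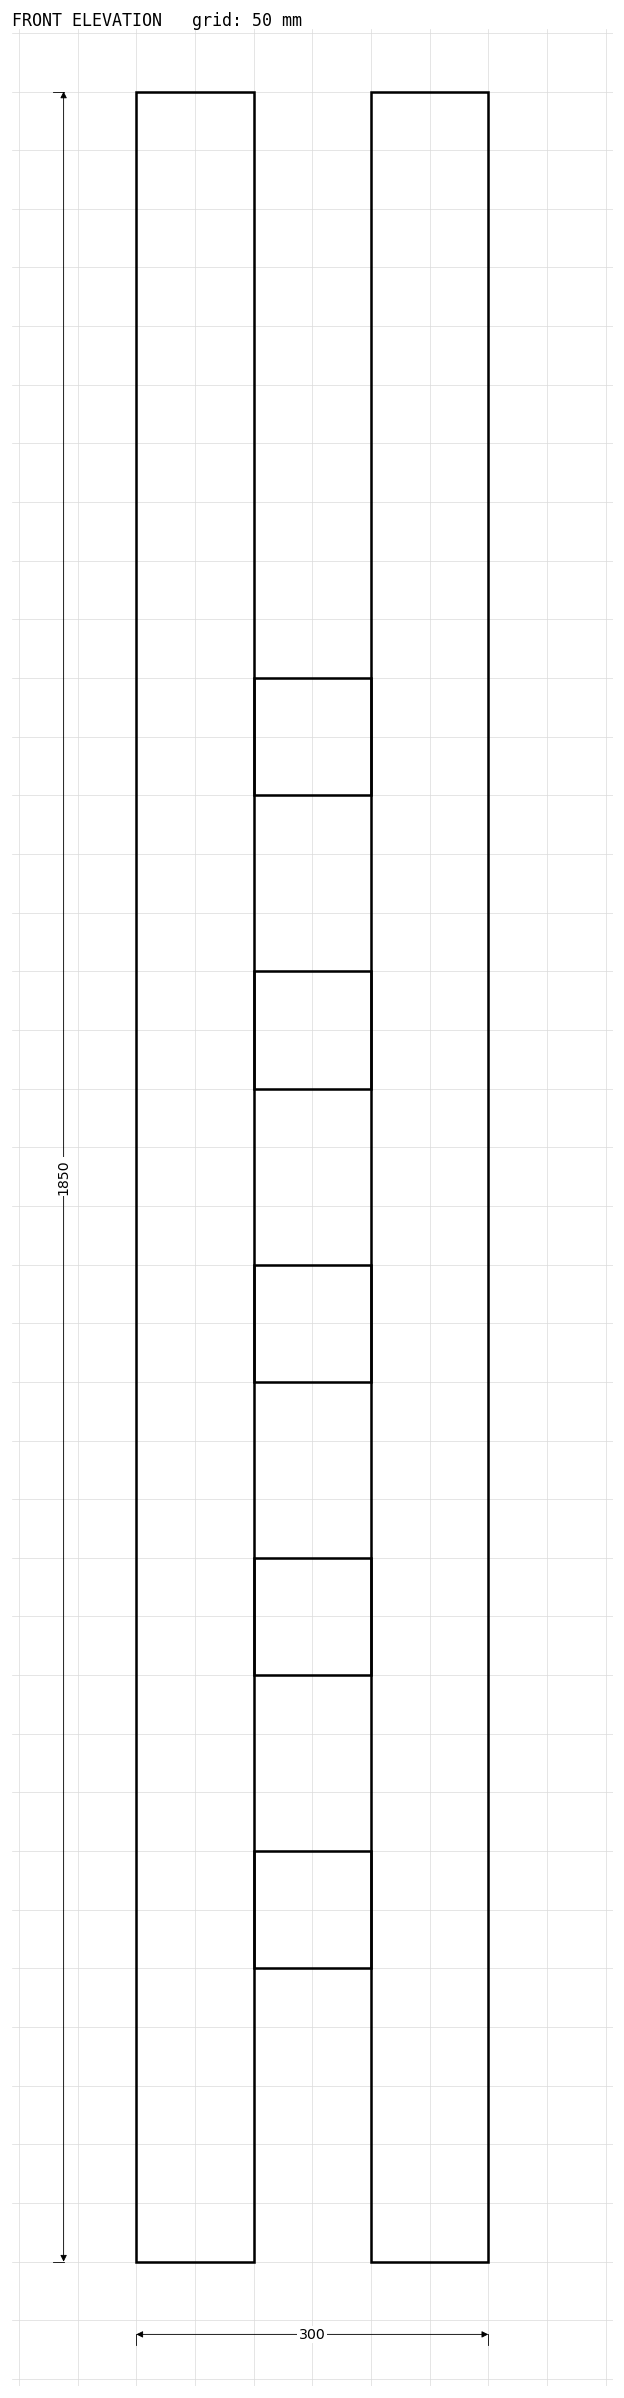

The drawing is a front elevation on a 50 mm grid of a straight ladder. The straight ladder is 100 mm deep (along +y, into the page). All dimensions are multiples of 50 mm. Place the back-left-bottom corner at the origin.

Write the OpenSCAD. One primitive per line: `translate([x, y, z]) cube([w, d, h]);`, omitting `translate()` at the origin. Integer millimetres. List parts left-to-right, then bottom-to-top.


cube([100, 100, 1850]);
translate([100, 0, 250]) cube([100, 100, 100]);
translate([100, 0, 500]) cube([100, 100, 100]);
translate([100, 0, 750]) cube([100, 100, 100]);
translate([100, 0, 1000]) cube([100, 100, 100]);
translate([100, 0, 1250]) cube([100, 100, 100]);
translate([200, 0, 0]) cube([100, 100, 1850]);
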